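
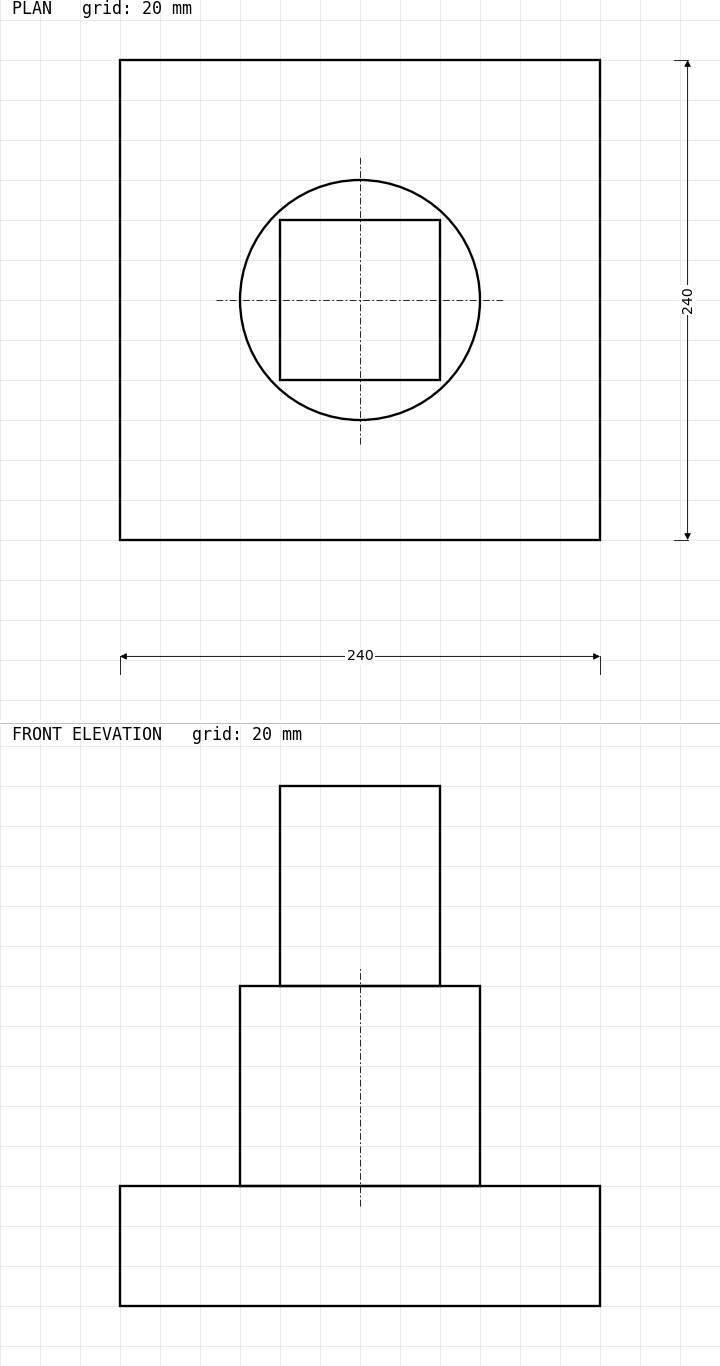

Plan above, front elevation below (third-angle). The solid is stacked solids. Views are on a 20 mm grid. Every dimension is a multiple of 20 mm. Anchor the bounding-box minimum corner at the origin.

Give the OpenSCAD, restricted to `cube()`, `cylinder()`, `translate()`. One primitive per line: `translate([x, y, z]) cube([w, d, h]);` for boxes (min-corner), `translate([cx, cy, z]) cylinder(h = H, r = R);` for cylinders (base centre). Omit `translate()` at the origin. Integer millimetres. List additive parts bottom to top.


cube([240, 240, 60]);
translate([120, 120, 60]) cylinder(h = 100, r = 60);
translate([80, 80, 160]) cube([80, 80, 100]);


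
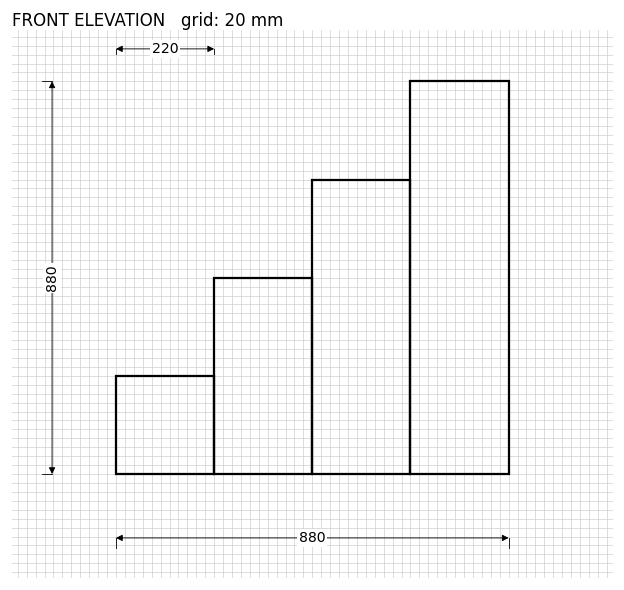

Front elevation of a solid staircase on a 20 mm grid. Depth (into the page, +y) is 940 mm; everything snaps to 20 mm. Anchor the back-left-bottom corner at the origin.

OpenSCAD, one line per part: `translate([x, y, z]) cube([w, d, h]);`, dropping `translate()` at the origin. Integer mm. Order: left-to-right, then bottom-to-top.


cube([220, 940, 220]);
translate([220, 0, 0]) cube([220, 940, 440]);
translate([440, 0, 0]) cube([220, 940, 660]);
translate([660, 0, 0]) cube([220, 940, 880]);


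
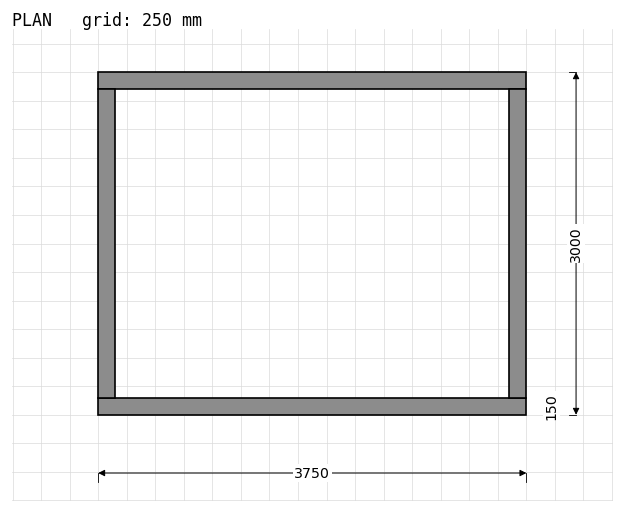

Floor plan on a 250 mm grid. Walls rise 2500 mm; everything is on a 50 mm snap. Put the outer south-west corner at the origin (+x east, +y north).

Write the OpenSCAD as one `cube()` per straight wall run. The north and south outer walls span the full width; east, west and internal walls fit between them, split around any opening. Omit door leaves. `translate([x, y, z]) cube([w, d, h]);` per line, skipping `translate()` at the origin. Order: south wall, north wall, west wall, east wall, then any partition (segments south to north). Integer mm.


cube([3750, 150, 2500]);
translate([0, 2850, 0]) cube([3750, 150, 2500]);
translate([0, 150, 0]) cube([150, 2700, 2500]);
translate([3600, 150, 0]) cube([150, 2700, 2500]);


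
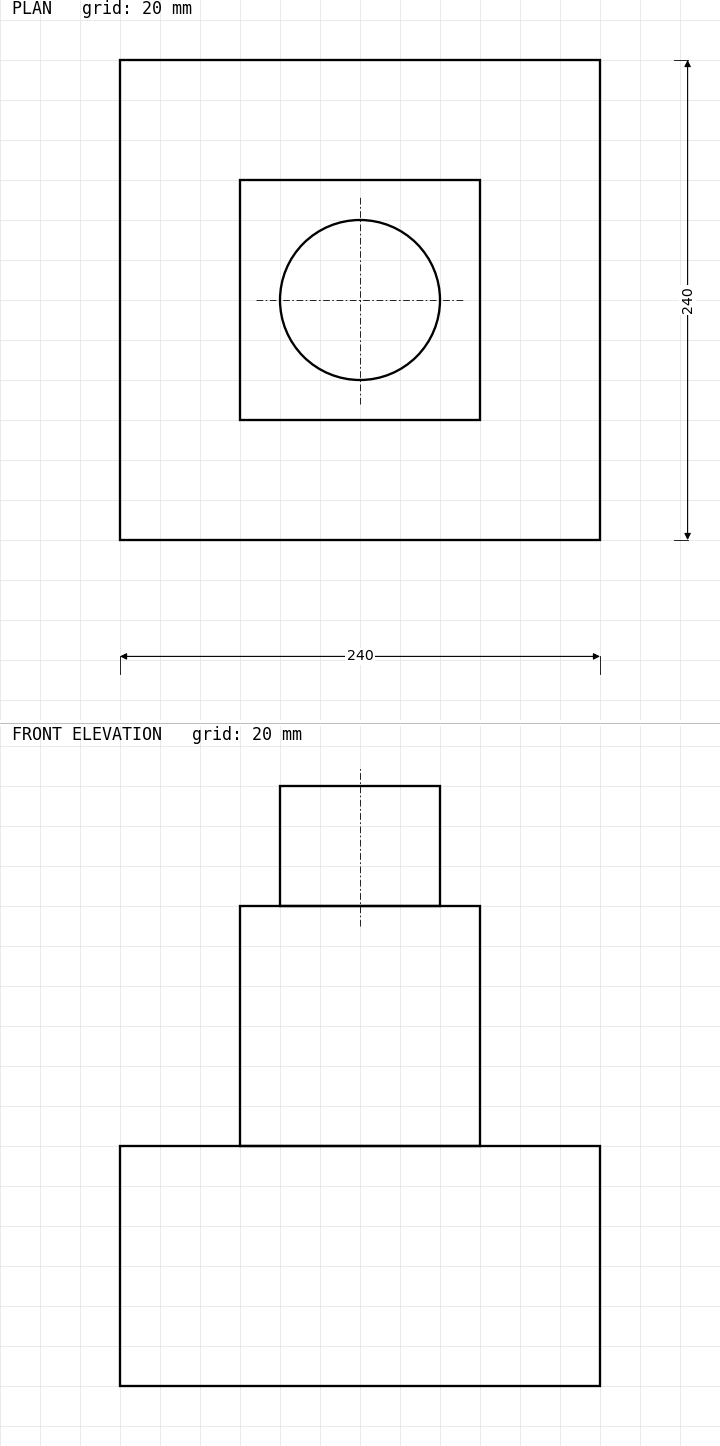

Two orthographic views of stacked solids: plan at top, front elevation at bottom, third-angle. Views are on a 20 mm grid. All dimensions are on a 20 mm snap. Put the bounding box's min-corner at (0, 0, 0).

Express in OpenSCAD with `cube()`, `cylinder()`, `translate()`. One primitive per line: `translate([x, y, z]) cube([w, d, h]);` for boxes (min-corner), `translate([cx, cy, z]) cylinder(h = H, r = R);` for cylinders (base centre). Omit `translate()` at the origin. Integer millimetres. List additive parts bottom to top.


cube([240, 240, 120]);
translate([60, 60, 120]) cube([120, 120, 120]);
translate([120, 120, 240]) cylinder(h = 60, r = 40);


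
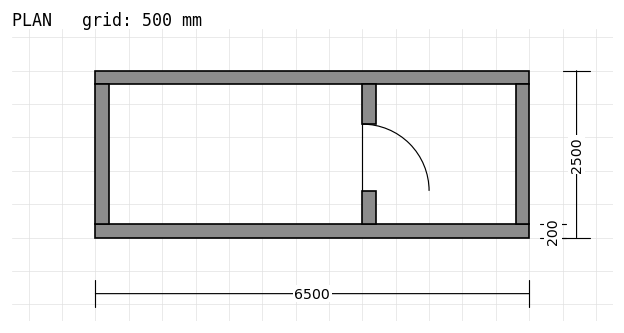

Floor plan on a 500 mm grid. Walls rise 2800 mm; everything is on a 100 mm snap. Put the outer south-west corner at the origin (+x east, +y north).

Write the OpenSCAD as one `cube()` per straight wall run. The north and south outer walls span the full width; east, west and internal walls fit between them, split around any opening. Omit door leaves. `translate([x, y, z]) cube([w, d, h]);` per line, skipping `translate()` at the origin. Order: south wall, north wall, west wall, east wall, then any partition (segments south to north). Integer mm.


cube([6500, 200, 2800]);
translate([0, 2300, 0]) cube([6500, 200, 2800]);
translate([0, 200, 0]) cube([200, 2100, 2800]);
translate([6300, 200, 0]) cube([200, 2100, 2800]);
translate([4000, 200, 0]) cube([200, 500, 2800]);
translate([4000, 1700, 0]) cube([200, 600, 2800]);


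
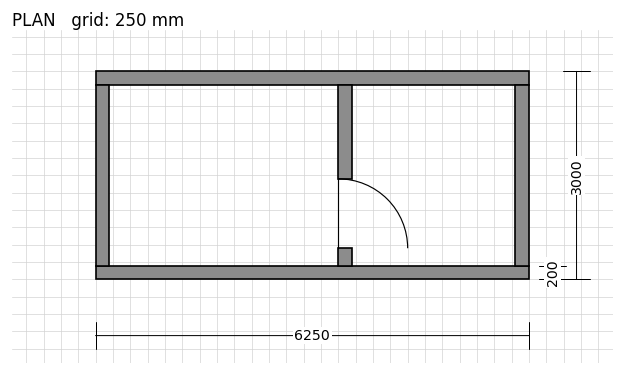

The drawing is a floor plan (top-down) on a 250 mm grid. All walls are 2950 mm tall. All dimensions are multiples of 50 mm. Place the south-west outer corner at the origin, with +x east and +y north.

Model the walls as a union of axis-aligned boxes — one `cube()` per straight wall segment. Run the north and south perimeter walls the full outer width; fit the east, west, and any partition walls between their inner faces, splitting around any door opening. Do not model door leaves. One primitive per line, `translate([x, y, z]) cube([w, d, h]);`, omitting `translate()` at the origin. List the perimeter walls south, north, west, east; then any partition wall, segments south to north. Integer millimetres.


cube([6250, 200, 2950]);
translate([0, 2800, 0]) cube([6250, 200, 2950]);
translate([0, 200, 0]) cube([200, 2600, 2950]);
translate([6050, 200, 0]) cube([200, 2600, 2950]);
translate([3500, 200, 0]) cube([200, 250, 2950]);
translate([3500, 1450, 0]) cube([200, 1350, 2950]);


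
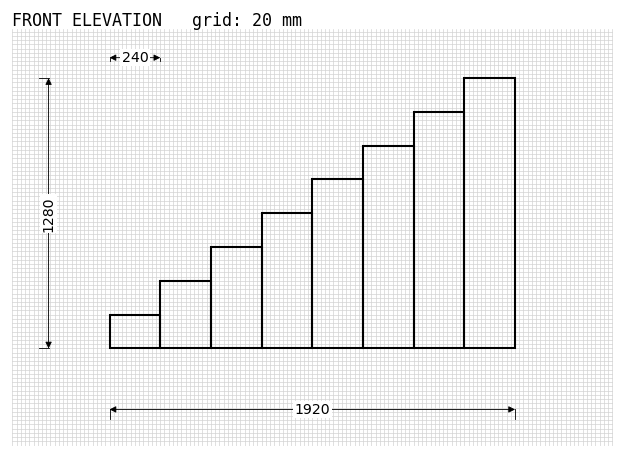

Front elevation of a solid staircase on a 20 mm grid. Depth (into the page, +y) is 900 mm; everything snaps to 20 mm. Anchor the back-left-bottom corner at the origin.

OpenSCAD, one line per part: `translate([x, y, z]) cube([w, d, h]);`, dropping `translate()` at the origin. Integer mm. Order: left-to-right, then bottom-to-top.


cube([240, 900, 160]);
translate([240, 0, 0]) cube([240, 900, 320]);
translate([480, 0, 0]) cube([240, 900, 480]);
translate([720, 0, 0]) cube([240, 900, 640]);
translate([960, 0, 0]) cube([240, 900, 800]);
translate([1200, 0, 0]) cube([240, 900, 960]);
translate([1440, 0, 0]) cube([240, 900, 1120]);
translate([1680, 0, 0]) cube([240, 900, 1280]);


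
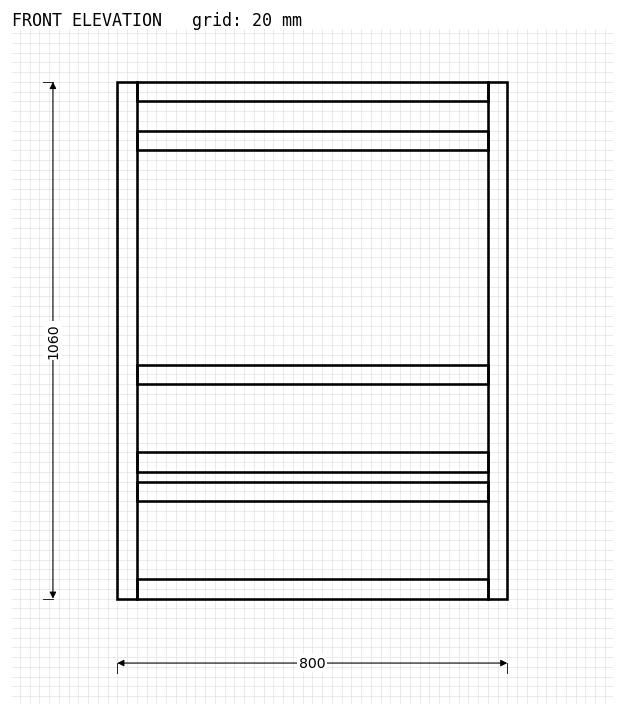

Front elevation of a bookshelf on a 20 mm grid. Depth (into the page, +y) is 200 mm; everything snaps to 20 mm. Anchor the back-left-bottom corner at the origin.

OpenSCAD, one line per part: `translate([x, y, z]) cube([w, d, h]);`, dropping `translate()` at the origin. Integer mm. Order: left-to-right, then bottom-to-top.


cube([40, 200, 1060]);
translate([40, 0, 0]) cube([720, 200, 40]);
translate([40, 0, 200]) cube([720, 200, 40]);
translate([40, 0, 260]) cube([720, 200, 40]);
translate([40, 0, 440]) cube([720, 200, 40]);
translate([40, 0, 920]) cube([720, 200, 40]);
translate([40, 0, 1020]) cube([720, 200, 40]);
translate([760, 0, 0]) cube([40, 200, 1060]);


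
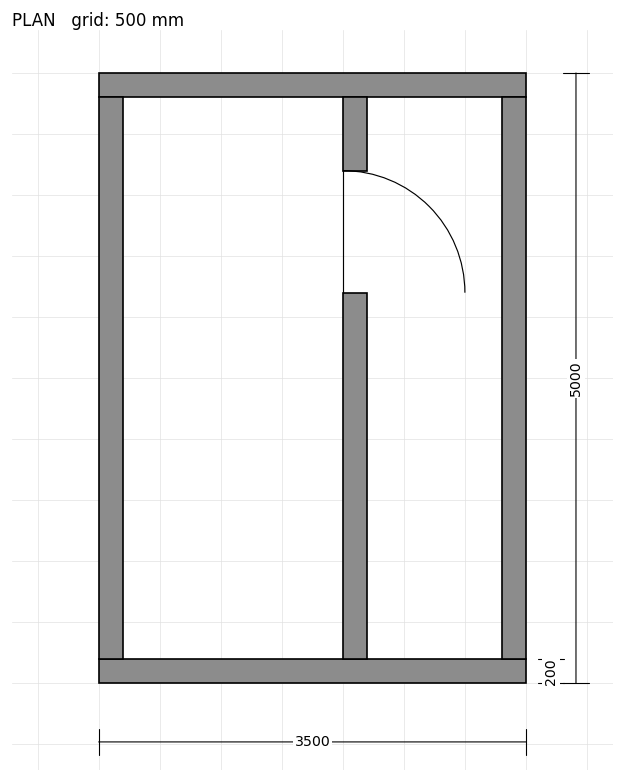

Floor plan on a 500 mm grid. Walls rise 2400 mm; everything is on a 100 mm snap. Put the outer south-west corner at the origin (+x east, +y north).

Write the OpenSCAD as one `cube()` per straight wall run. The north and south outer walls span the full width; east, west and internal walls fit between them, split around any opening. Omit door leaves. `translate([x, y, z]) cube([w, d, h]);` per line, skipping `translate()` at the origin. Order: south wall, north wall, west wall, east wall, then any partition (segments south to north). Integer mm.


cube([3500, 200, 2400]);
translate([0, 4800, 0]) cube([3500, 200, 2400]);
translate([0, 200, 0]) cube([200, 4600, 2400]);
translate([3300, 200, 0]) cube([200, 4600, 2400]);
translate([2000, 200, 0]) cube([200, 3000, 2400]);
translate([2000, 4200, 0]) cube([200, 600, 2400]);


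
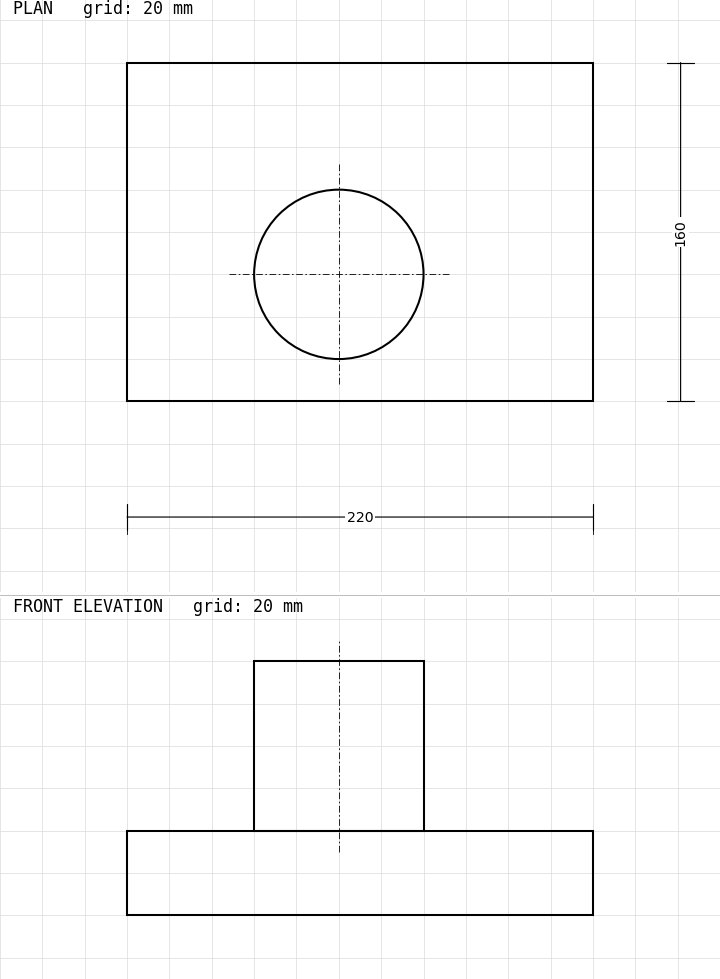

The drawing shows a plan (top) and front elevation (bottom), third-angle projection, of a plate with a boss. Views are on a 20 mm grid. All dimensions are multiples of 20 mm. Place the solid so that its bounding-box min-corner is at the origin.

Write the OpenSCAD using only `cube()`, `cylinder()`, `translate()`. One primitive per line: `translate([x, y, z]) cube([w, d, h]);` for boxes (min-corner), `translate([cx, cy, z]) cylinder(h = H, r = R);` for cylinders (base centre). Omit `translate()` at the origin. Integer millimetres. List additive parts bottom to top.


cube([220, 160, 40]);
translate([100, 60, 40]) cylinder(h = 80, r = 40);


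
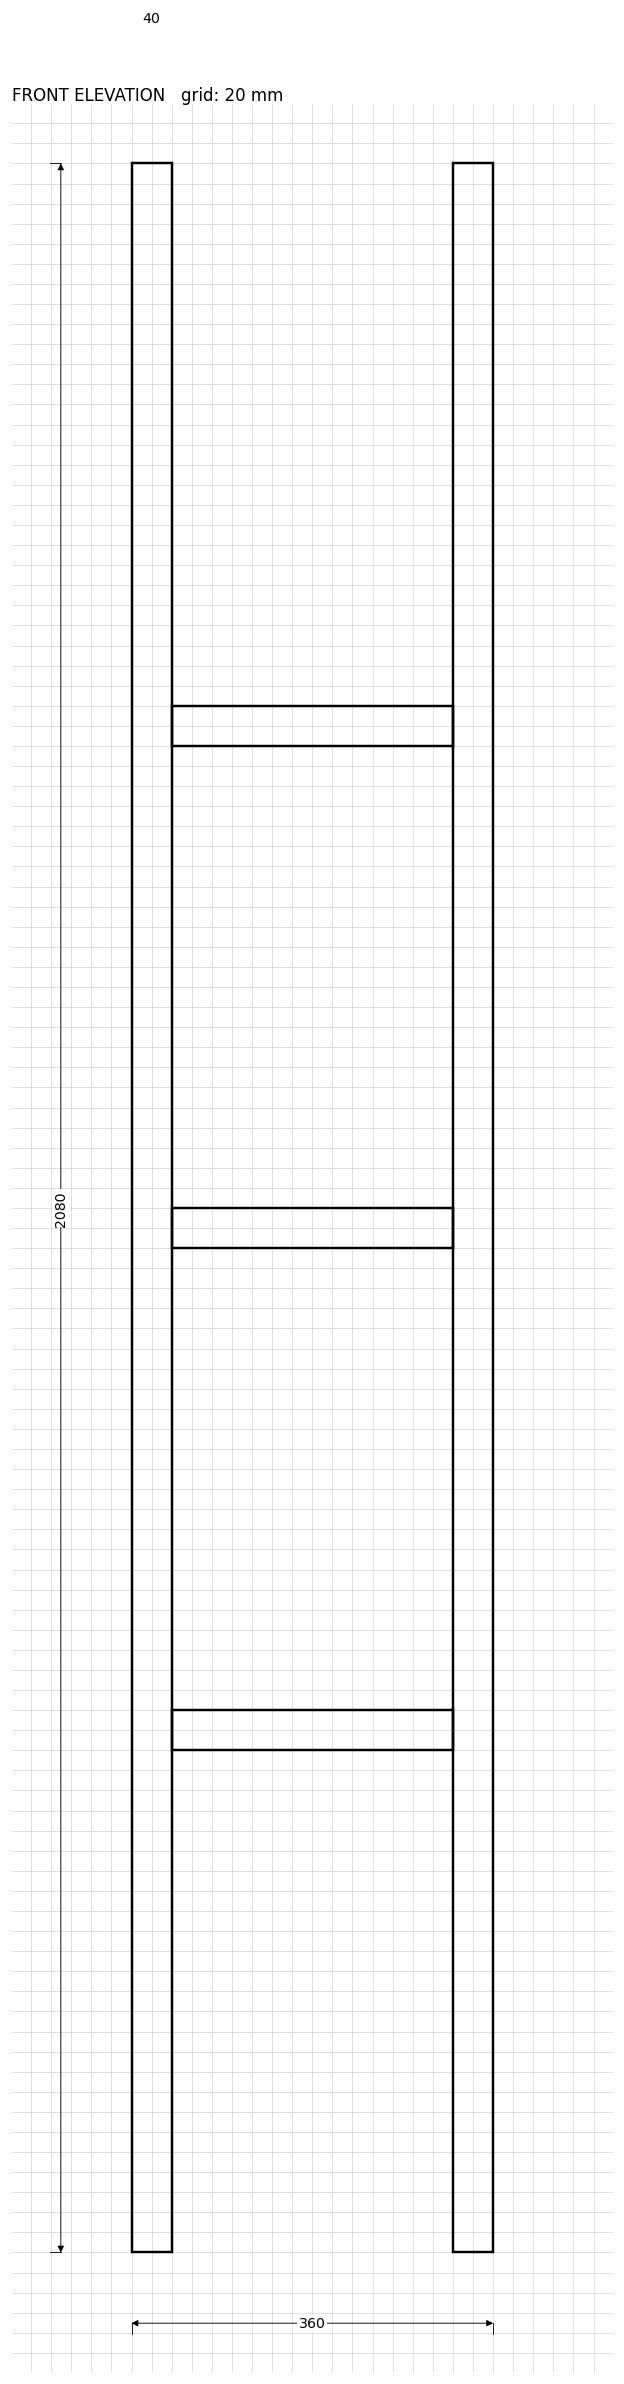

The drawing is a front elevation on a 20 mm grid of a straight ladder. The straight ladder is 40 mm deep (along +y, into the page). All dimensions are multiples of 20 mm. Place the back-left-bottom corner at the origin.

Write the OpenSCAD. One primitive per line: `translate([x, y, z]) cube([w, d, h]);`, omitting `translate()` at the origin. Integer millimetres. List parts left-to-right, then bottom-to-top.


cube([40, 40, 2080]);
translate([40, 0, 500]) cube([280, 40, 40]);
translate([40, 0, 1000]) cube([280, 40, 40]);
translate([40, 0, 1500]) cube([280, 40, 40]);
translate([320, 0, 0]) cube([40, 40, 2080]);


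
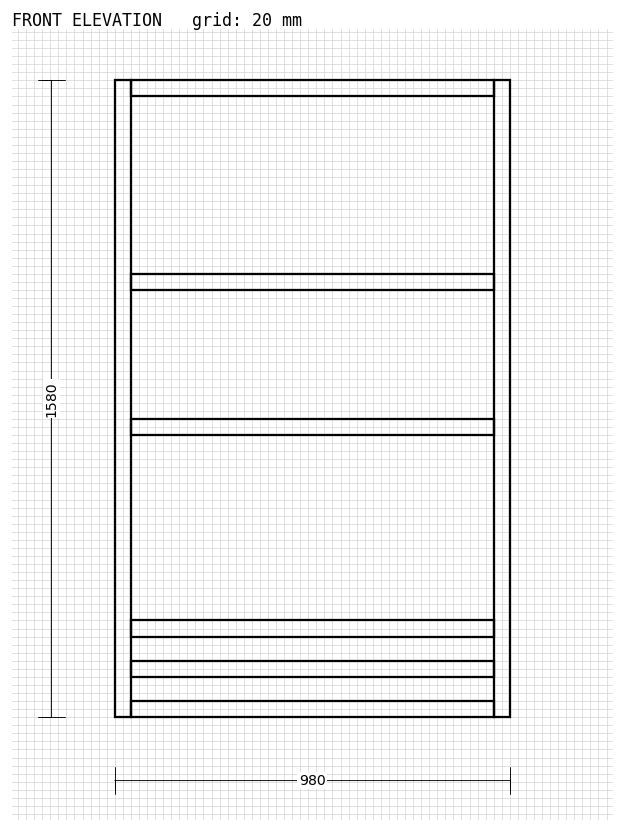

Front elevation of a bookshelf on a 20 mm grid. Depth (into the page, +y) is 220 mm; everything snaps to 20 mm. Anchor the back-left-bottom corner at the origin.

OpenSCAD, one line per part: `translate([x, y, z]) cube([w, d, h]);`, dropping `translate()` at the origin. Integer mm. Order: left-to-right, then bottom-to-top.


cube([40, 220, 1580]);
translate([40, 0, 0]) cube([900, 220, 40]);
translate([40, 0, 100]) cube([900, 220, 40]);
translate([40, 0, 200]) cube([900, 220, 40]);
translate([40, 0, 700]) cube([900, 220, 40]);
translate([40, 0, 1060]) cube([900, 220, 40]);
translate([40, 0, 1540]) cube([900, 220, 40]);
translate([940, 0, 0]) cube([40, 220, 1580]);


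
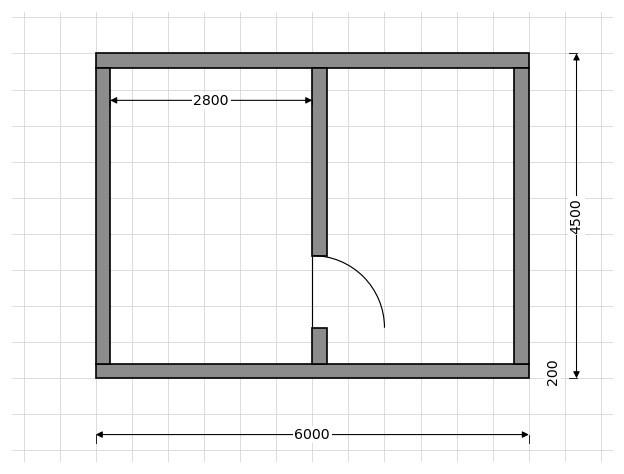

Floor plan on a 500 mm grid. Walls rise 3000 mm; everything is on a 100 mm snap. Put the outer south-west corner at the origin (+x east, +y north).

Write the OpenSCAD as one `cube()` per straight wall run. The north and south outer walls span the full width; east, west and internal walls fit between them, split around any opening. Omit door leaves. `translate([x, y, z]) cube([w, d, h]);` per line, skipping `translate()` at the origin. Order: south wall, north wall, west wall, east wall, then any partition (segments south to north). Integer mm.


cube([6000, 200, 3000]);
translate([0, 4300, 0]) cube([6000, 200, 3000]);
translate([0, 200, 0]) cube([200, 4100, 3000]);
translate([5800, 200, 0]) cube([200, 4100, 3000]);
translate([3000, 200, 0]) cube([200, 500, 3000]);
translate([3000, 1700, 0]) cube([200, 2600, 3000]);


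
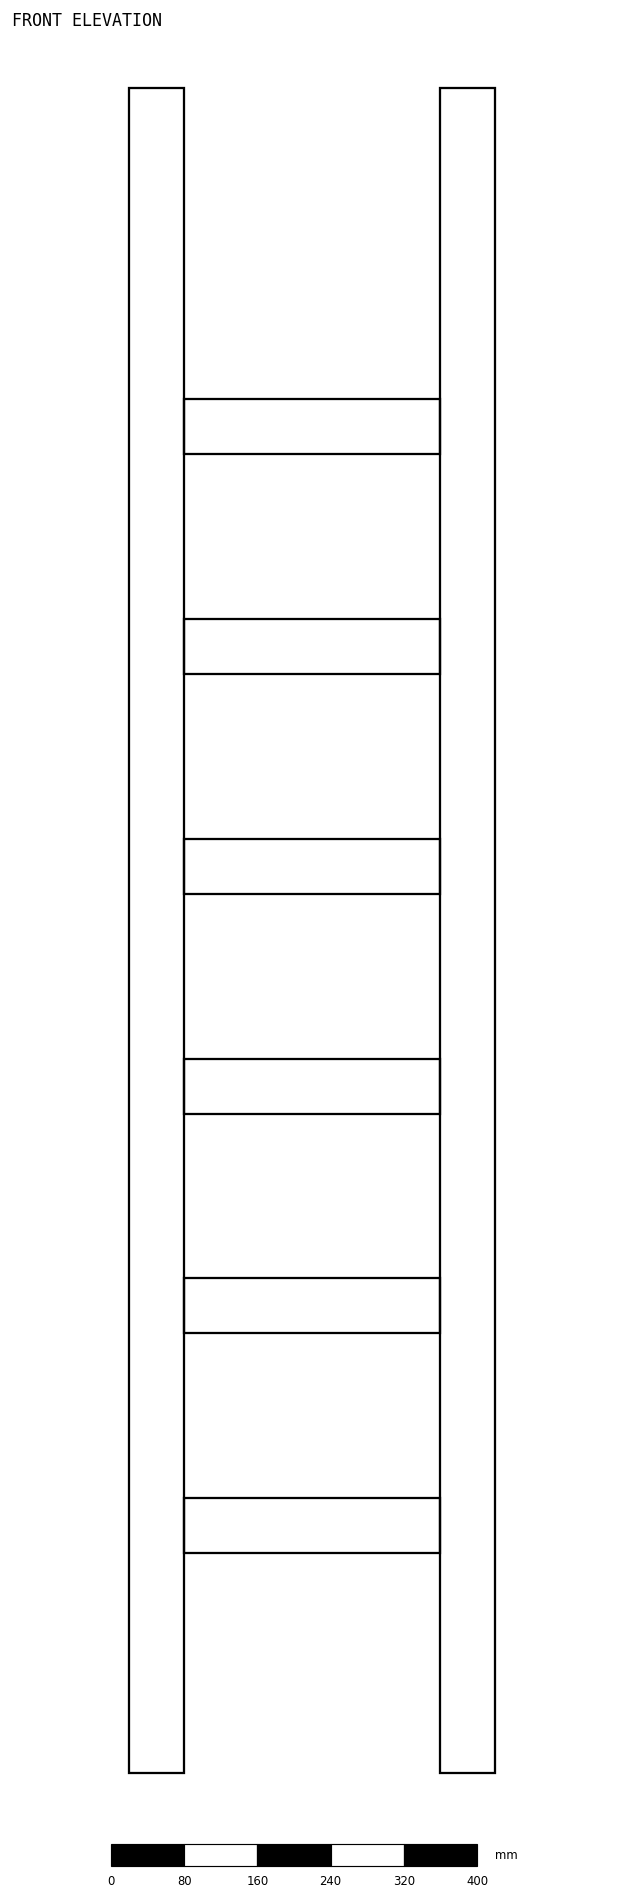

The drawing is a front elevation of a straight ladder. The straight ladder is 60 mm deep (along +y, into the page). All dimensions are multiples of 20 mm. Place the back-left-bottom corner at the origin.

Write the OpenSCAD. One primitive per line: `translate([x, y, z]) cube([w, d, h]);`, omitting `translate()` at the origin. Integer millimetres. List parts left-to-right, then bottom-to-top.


cube([60, 60, 1840]);
translate([60, 0, 240]) cube([280, 60, 60]);
translate([60, 0, 480]) cube([280, 60, 60]);
translate([60, 0, 720]) cube([280, 60, 60]);
translate([60, 0, 960]) cube([280, 60, 60]);
translate([60, 0, 1200]) cube([280, 60, 60]);
translate([60, 0, 1440]) cube([280, 60, 60]);
translate([340, 0, 0]) cube([60, 60, 1840]);


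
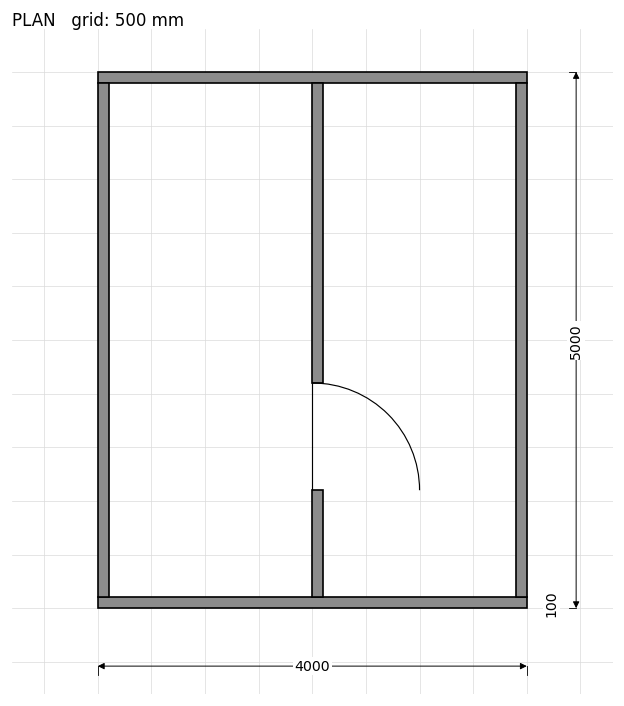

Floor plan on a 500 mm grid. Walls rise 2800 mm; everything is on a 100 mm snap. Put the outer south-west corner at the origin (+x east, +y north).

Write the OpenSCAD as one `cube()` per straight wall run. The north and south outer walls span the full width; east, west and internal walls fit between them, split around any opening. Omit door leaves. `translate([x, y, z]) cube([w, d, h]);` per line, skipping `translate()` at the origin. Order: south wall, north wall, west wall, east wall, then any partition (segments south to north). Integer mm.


cube([4000, 100, 2800]);
translate([0, 4900, 0]) cube([4000, 100, 2800]);
translate([0, 100, 0]) cube([100, 4800, 2800]);
translate([3900, 100, 0]) cube([100, 4800, 2800]);
translate([2000, 100, 0]) cube([100, 1000, 2800]);
translate([2000, 2100, 0]) cube([100, 2800, 2800]);


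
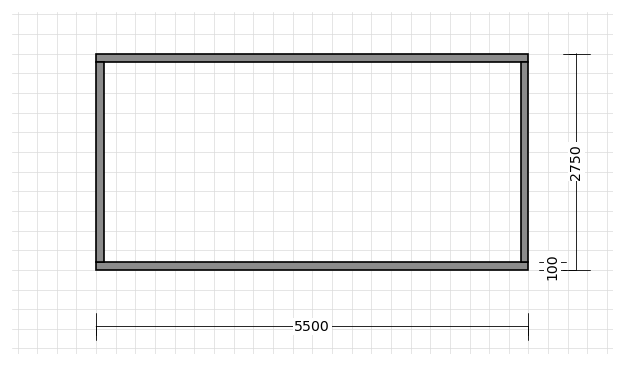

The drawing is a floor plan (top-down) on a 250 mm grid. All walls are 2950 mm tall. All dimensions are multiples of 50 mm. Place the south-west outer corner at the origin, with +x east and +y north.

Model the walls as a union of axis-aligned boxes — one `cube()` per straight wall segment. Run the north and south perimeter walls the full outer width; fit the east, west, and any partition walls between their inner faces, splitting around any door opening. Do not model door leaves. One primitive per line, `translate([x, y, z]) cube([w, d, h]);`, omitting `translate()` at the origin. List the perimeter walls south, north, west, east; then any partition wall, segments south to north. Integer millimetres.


cube([5500, 100, 2950]);
translate([0, 2650, 0]) cube([5500, 100, 2950]);
translate([0, 100, 0]) cube([100, 2550, 2950]);
translate([5400, 100, 0]) cube([100, 2550, 2950]);


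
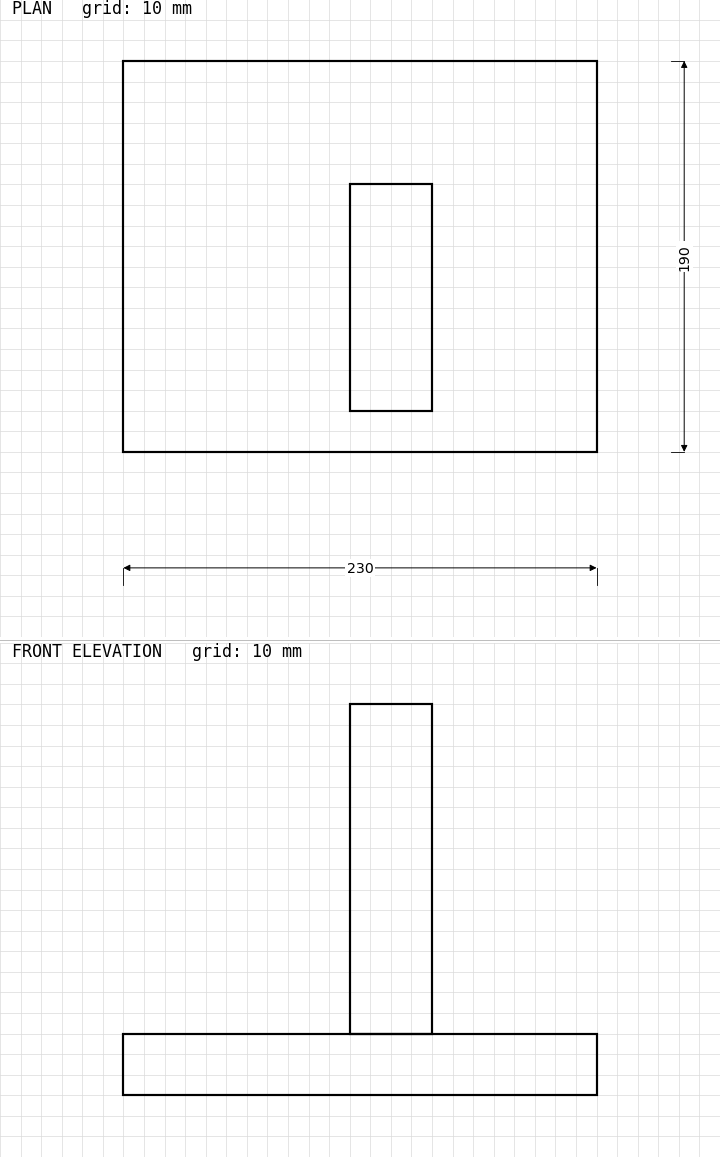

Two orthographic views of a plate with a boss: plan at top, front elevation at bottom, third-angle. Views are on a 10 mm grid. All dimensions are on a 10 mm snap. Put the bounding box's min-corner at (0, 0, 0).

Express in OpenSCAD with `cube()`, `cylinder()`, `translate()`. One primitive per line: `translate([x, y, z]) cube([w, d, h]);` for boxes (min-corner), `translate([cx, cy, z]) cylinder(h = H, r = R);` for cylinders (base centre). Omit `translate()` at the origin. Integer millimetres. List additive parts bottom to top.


cube([230, 190, 30]);
translate([110, 20, 30]) cube([40, 110, 160]);


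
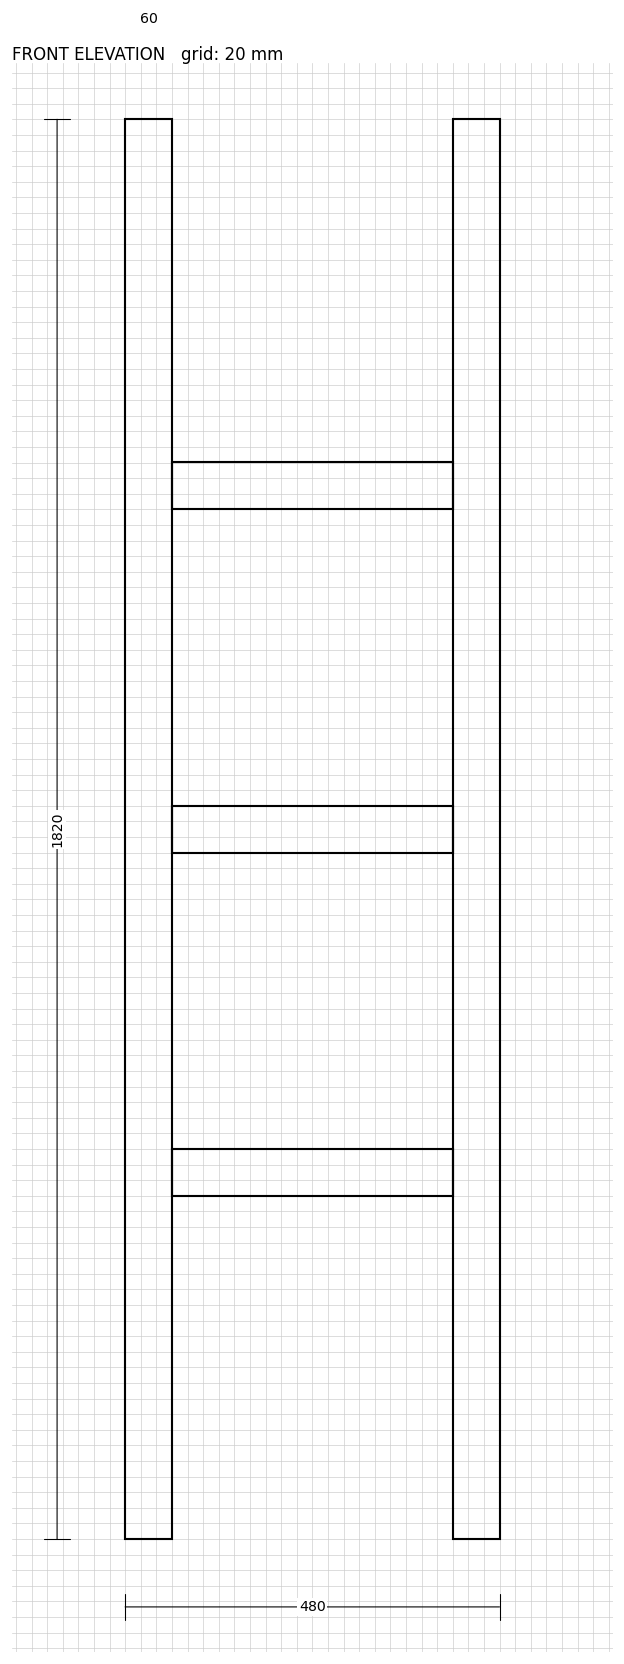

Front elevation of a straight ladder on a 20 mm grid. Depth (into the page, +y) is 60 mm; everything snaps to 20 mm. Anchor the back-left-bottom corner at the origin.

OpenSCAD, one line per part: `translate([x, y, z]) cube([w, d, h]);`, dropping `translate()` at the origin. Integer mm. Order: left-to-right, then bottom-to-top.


cube([60, 60, 1820]);
translate([60, 0, 440]) cube([360, 60, 60]);
translate([60, 0, 880]) cube([360, 60, 60]);
translate([60, 0, 1320]) cube([360, 60, 60]);
translate([420, 0, 0]) cube([60, 60, 1820]);


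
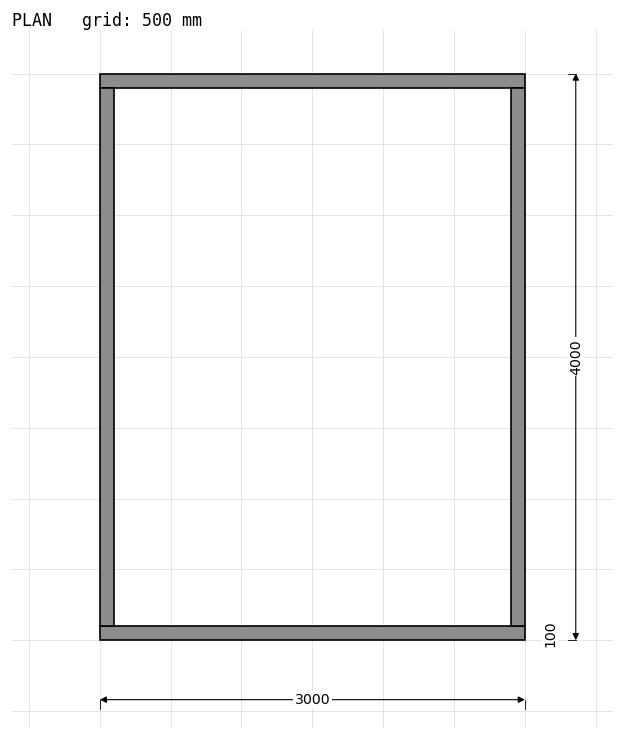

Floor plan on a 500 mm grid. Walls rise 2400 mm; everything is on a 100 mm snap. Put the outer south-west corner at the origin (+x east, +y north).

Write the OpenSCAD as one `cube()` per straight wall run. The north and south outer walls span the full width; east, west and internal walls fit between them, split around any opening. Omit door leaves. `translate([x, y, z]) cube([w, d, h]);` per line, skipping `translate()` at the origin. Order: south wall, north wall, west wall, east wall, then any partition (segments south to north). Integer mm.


cube([3000, 100, 2400]);
translate([0, 3900, 0]) cube([3000, 100, 2400]);
translate([0, 100, 0]) cube([100, 3800, 2400]);
translate([2900, 100, 0]) cube([100, 3800, 2400]);


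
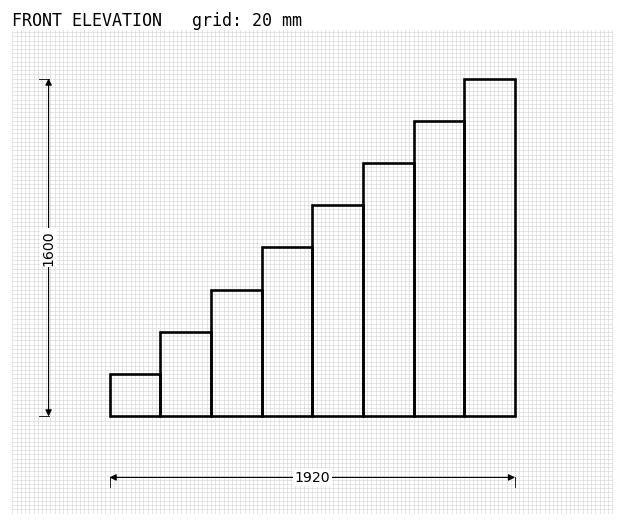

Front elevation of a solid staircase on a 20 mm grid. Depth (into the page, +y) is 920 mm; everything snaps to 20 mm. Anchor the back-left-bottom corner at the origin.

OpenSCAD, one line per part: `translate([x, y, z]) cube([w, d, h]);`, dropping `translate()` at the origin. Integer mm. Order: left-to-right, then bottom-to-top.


cube([240, 920, 200]);
translate([240, 0, 0]) cube([240, 920, 400]);
translate([480, 0, 0]) cube([240, 920, 600]);
translate([720, 0, 0]) cube([240, 920, 800]);
translate([960, 0, 0]) cube([240, 920, 1000]);
translate([1200, 0, 0]) cube([240, 920, 1200]);
translate([1440, 0, 0]) cube([240, 920, 1400]);
translate([1680, 0, 0]) cube([240, 920, 1600]);


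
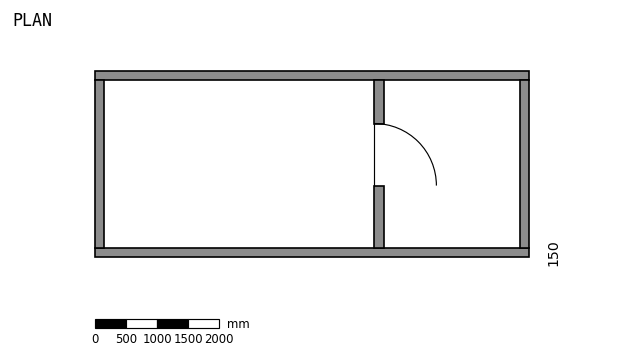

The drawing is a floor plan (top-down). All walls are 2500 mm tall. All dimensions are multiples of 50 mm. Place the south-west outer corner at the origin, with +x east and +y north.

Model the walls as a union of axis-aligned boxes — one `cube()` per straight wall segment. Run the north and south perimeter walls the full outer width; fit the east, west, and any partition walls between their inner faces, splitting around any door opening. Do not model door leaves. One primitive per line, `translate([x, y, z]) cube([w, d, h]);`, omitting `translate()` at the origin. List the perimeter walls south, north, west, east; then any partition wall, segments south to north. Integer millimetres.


cube([7000, 150, 2500]);
translate([0, 2850, 0]) cube([7000, 150, 2500]);
translate([0, 150, 0]) cube([150, 2700, 2500]);
translate([6850, 150, 0]) cube([150, 2700, 2500]);
translate([4500, 150, 0]) cube([150, 1000, 2500]);
translate([4500, 2150, 0]) cube([150, 700, 2500]);


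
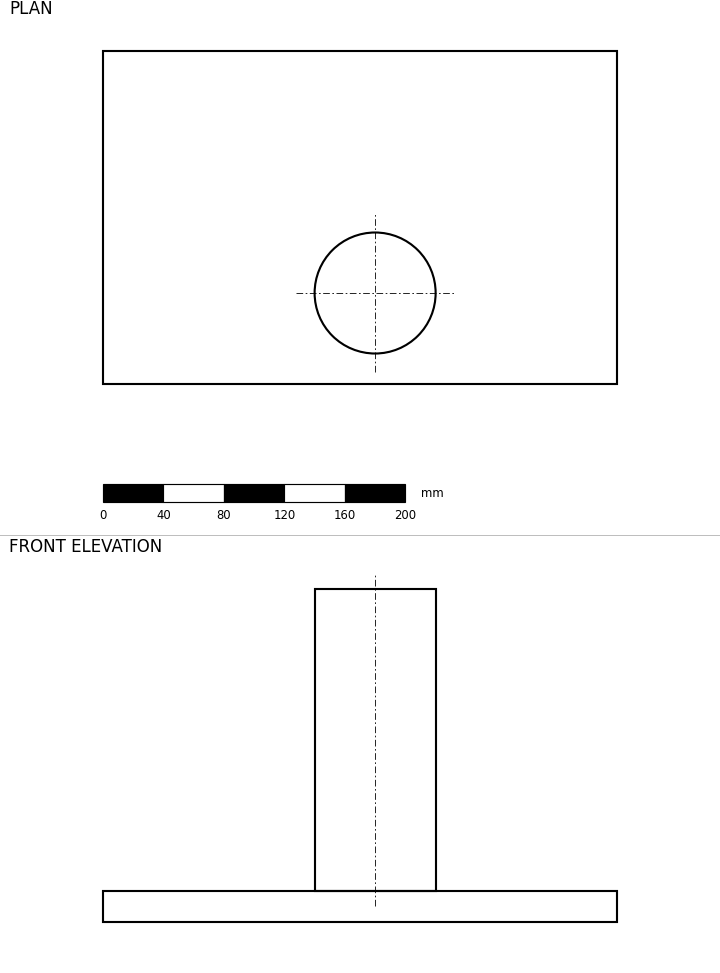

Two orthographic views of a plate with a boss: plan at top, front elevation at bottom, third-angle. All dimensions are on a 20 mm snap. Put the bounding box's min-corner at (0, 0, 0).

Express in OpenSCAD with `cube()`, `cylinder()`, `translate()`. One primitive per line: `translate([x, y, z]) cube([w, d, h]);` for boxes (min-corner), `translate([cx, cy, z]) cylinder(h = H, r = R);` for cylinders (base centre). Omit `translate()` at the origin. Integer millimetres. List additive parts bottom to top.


cube([340, 220, 20]);
translate([180, 60, 20]) cylinder(h = 200, r = 40);


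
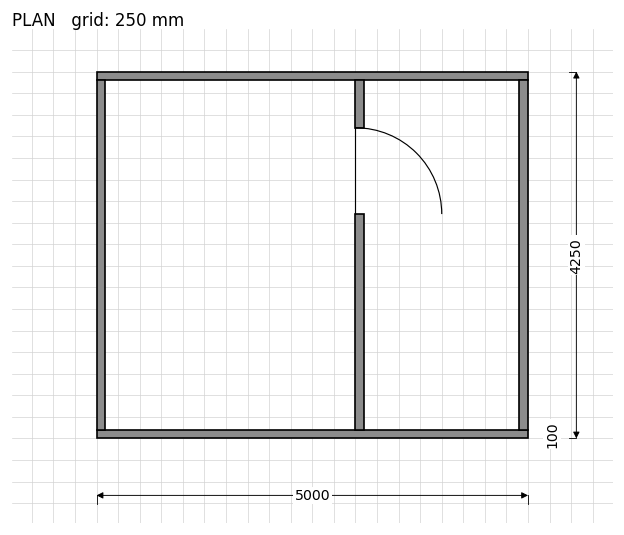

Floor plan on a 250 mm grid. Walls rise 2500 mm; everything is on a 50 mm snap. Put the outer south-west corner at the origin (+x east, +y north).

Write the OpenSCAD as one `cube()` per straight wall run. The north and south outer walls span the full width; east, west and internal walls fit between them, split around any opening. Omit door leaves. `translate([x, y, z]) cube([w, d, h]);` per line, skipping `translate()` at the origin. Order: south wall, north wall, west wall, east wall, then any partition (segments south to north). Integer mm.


cube([5000, 100, 2500]);
translate([0, 4150, 0]) cube([5000, 100, 2500]);
translate([0, 100, 0]) cube([100, 4050, 2500]);
translate([4900, 100, 0]) cube([100, 4050, 2500]);
translate([3000, 100, 0]) cube([100, 2500, 2500]);
translate([3000, 3600, 0]) cube([100, 550, 2500]);


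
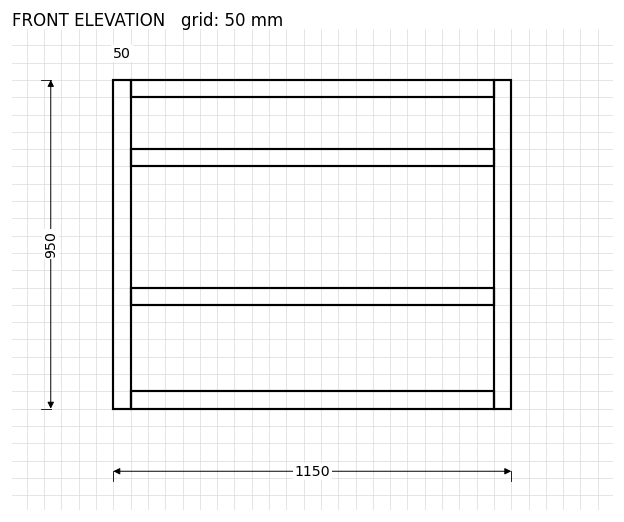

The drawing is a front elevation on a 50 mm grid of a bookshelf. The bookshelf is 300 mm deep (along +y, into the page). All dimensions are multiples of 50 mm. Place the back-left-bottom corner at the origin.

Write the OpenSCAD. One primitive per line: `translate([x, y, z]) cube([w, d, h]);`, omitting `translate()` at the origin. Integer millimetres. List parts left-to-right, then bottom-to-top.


cube([50, 300, 950]);
translate([50, 0, 0]) cube([1050, 300, 50]);
translate([50, 0, 300]) cube([1050, 300, 50]);
translate([50, 0, 700]) cube([1050, 300, 50]);
translate([50, 0, 900]) cube([1050, 300, 50]);
translate([1100, 0, 0]) cube([50, 300, 950]);


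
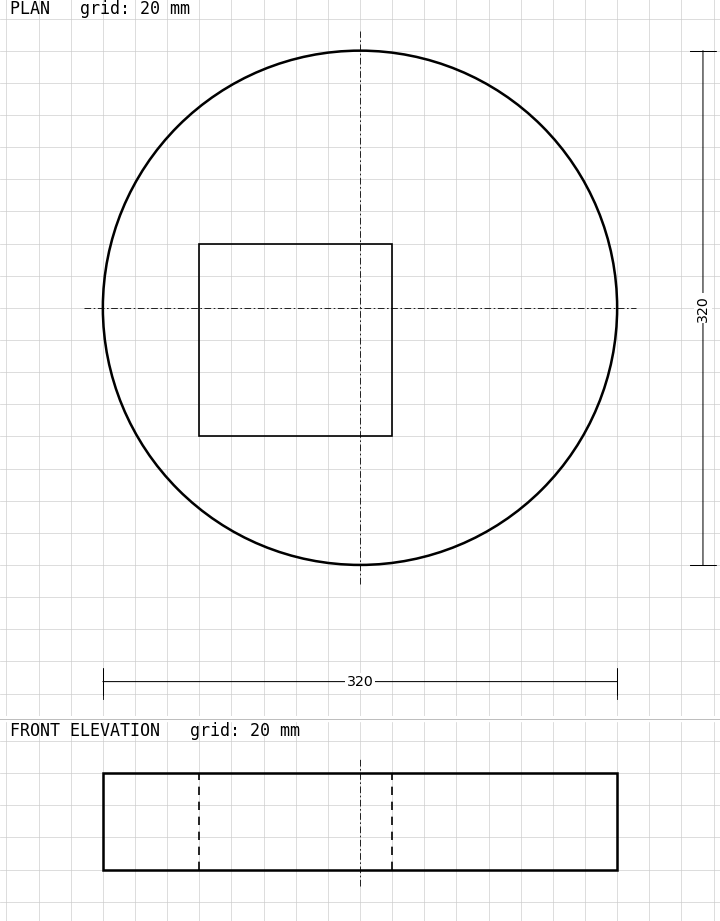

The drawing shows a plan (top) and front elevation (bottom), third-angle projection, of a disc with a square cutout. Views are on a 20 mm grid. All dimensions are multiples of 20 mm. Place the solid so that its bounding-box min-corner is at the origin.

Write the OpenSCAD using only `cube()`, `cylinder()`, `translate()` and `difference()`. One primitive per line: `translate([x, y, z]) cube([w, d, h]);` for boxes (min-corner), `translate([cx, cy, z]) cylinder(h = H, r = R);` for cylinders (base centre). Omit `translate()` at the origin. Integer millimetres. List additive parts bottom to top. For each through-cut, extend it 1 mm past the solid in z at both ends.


difference() {
  translate([160, 160, 0]) cylinder(h = 60, r = 160);
  translate([60, 80, -1]) cube([120, 120, 62]);
}


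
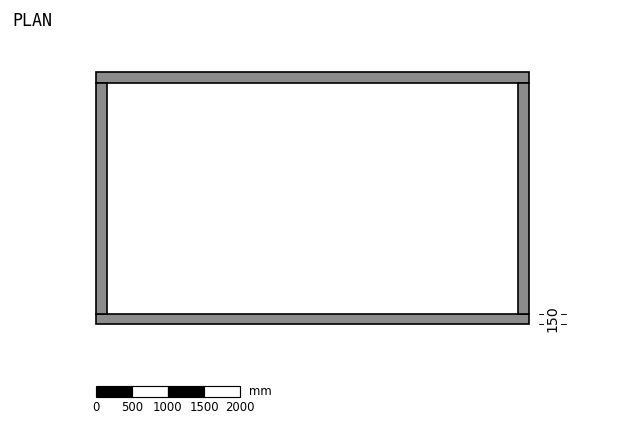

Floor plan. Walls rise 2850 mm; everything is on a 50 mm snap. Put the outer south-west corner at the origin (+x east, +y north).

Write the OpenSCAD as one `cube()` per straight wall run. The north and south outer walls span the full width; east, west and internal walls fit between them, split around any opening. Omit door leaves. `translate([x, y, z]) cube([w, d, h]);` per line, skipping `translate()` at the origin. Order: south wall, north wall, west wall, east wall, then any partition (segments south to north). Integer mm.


cube([6000, 150, 2850]);
translate([0, 3350, 0]) cube([6000, 150, 2850]);
translate([0, 150, 0]) cube([150, 3200, 2850]);
translate([5850, 150, 0]) cube([150, 3200, 2850]);


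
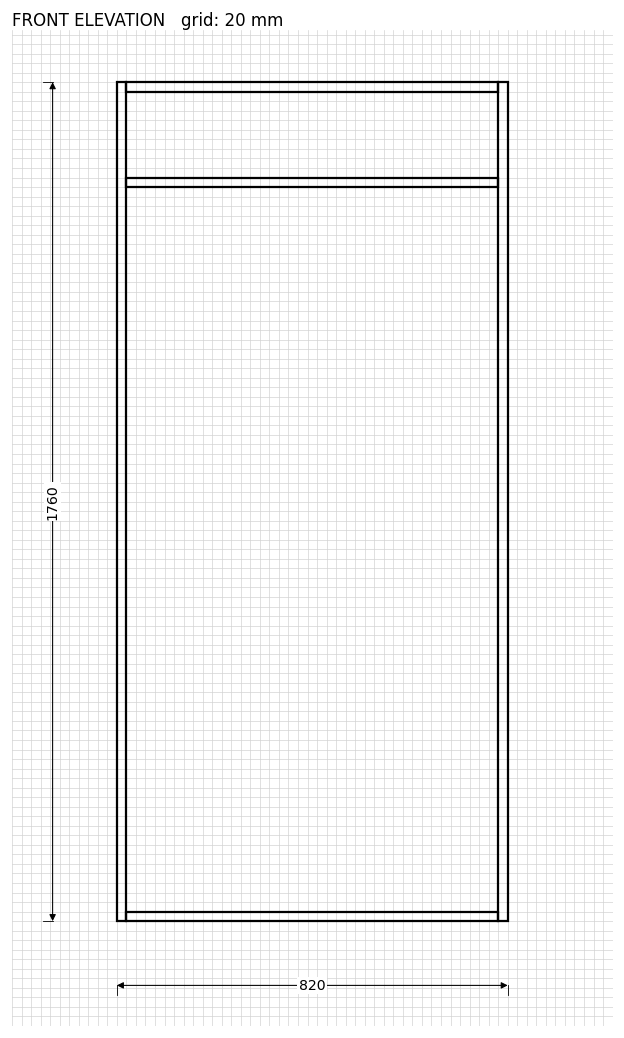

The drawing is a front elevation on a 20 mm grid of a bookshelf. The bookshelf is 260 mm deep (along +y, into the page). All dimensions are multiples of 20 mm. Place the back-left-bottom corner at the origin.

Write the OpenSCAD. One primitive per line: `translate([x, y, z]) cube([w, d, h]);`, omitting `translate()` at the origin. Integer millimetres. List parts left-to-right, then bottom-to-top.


cube([20, 260, 1760]);
translate([20, 0, 0]) cube([780, 260, 20]);
translate([20, 0, 1540]) cube([780, 260, 20]);
translate([20, 0, 1740]) cube([780, 260, 20]);
translate([800, 0, 0]) cube([20, 260, 1760]);


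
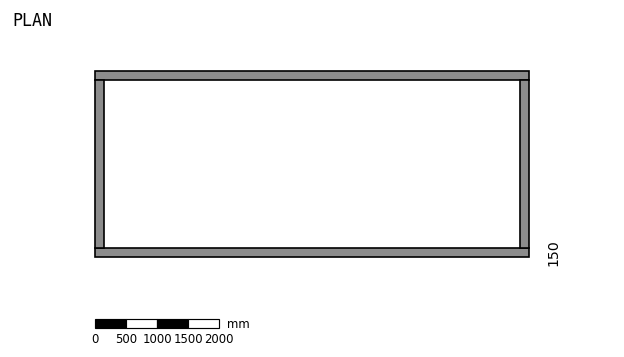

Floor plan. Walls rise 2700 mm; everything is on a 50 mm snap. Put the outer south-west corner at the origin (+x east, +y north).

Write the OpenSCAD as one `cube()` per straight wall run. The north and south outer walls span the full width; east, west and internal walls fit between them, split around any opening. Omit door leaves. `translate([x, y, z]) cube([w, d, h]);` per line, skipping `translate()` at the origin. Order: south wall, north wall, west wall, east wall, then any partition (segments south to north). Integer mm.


cube([7000, 150, 2700]);
translate([0, 2850, 0]) cube([7000, 150, 2700]);
translate([0, 150, 0]) cube([150, 2700, 2700]);
translate([6850, 150, 0]) cube([150, 2700, 2700]);


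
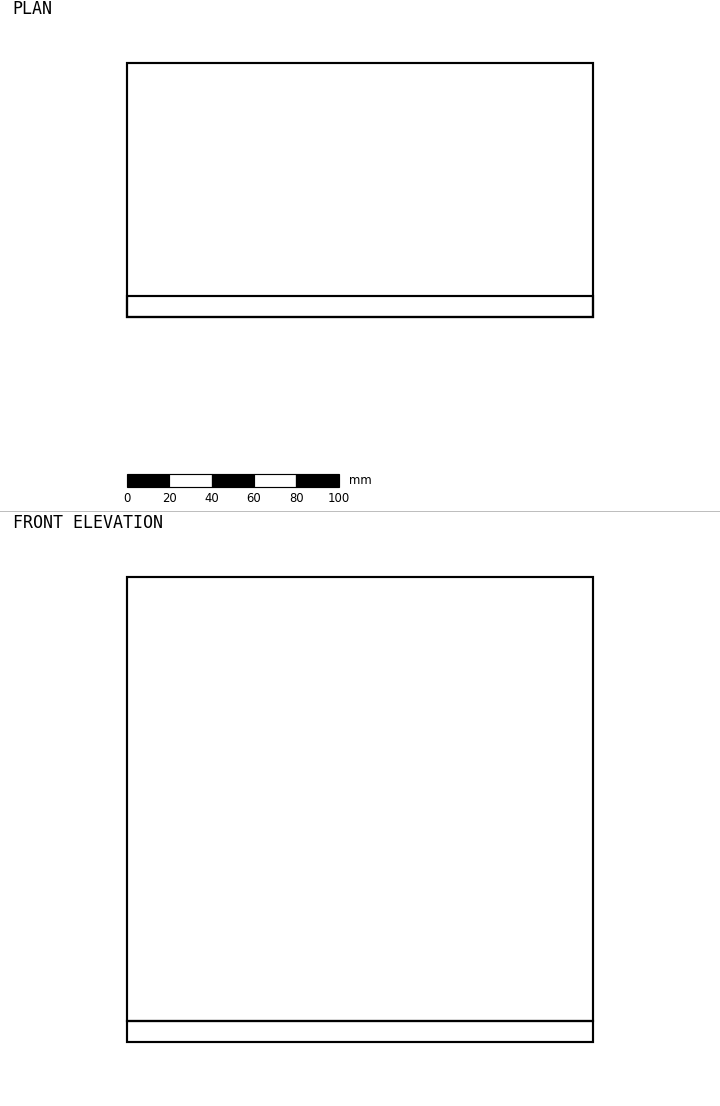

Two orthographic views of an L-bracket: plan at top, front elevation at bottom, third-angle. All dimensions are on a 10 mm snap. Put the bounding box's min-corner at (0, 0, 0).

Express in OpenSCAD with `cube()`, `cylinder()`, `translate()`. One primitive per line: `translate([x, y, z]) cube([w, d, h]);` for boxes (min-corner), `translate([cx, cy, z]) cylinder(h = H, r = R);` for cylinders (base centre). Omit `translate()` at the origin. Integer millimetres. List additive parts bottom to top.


cube([220, 120, 10]);
translate([0, 0, 10]) cube([220, 10, 210]);


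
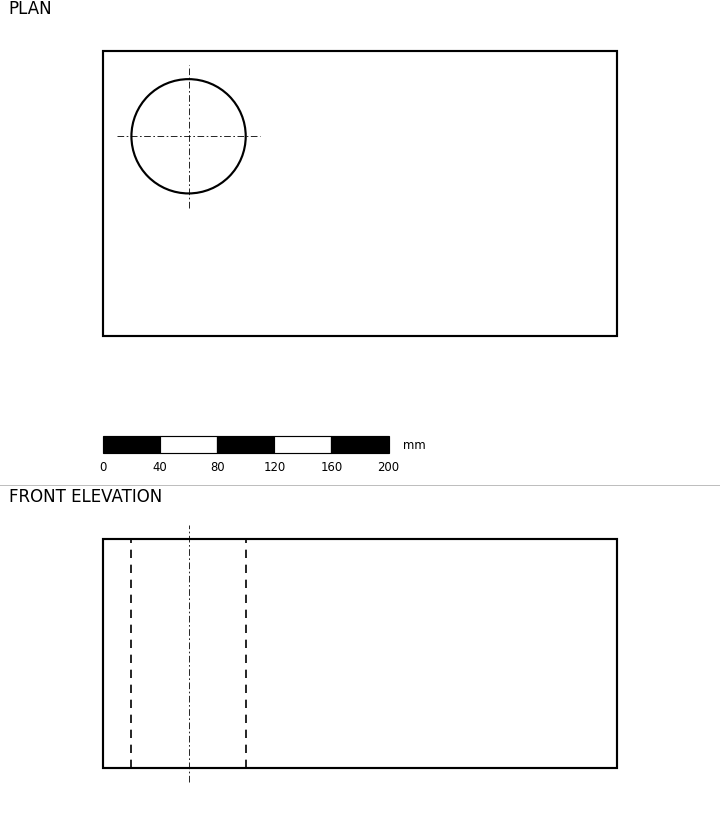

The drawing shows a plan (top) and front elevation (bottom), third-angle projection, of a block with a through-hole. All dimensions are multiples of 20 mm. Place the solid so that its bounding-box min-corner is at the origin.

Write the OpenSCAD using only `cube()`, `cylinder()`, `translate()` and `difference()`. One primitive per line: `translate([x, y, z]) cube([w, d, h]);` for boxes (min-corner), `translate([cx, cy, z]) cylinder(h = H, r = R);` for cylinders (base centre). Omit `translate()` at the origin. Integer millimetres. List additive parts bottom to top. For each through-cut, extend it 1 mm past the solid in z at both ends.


difference() {
  cube([360, 200, 160]);
  translate([60, 140, -1]) cylinder(h = 162, r = 40);
}


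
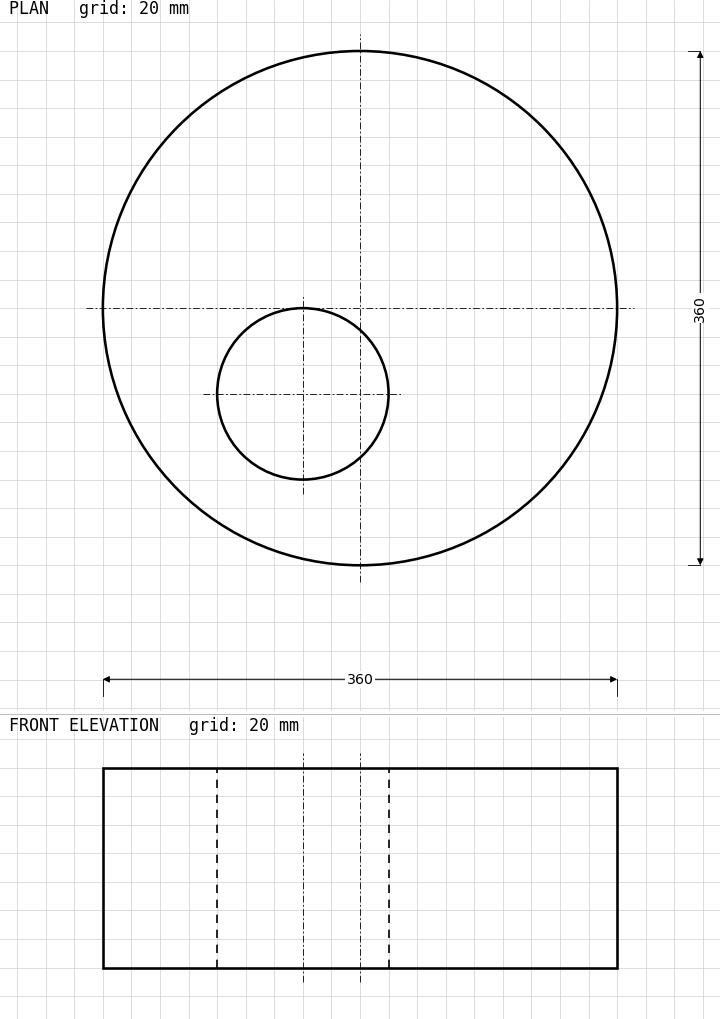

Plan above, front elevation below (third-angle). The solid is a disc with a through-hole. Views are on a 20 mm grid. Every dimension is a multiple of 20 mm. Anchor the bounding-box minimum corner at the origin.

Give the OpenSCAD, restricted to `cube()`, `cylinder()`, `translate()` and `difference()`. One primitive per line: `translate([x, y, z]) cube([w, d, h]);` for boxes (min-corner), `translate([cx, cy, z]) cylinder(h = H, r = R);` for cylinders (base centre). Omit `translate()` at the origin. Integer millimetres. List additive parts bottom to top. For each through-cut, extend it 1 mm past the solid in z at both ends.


difference() {
  translate([180, 180, 0]) cylinder(h = 140, r = 180);
  translate([140, 120, -1]) cylinder(h = 142, r = 60);
}


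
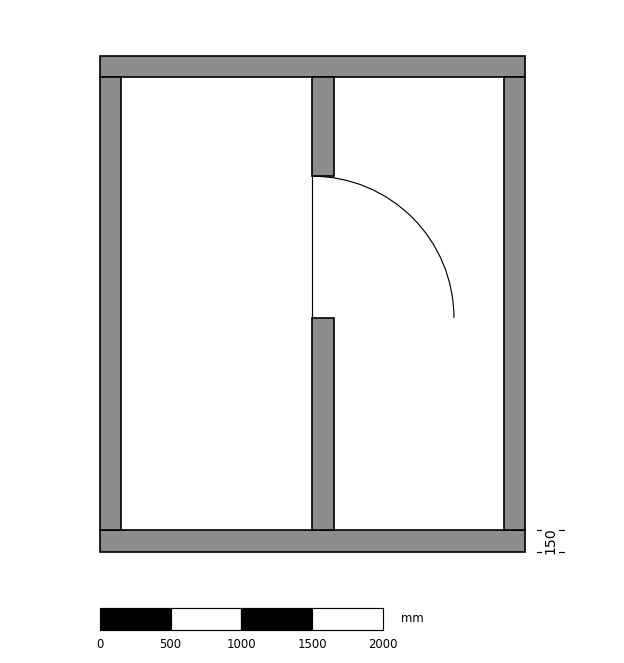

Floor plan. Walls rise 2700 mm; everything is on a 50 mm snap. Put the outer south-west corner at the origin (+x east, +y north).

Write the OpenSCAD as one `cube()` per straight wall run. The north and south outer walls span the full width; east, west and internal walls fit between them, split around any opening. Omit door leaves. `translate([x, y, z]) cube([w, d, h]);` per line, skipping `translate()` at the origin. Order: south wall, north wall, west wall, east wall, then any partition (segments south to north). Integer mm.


cube([3000, 150, 2700]);
translate([0, 3350, 0]) cube([3000, 150, 2700]);
translate([0, 150, 0]) cube([150, 3200, 2700]);
translate([2850, 150, 0]) cube([150, 3200, 2700]);
translate([1500, 150, 0]) cube([150, 1500, 2700]);
translate([1500, 2650, 0]) cube([150, 700, 2700]);


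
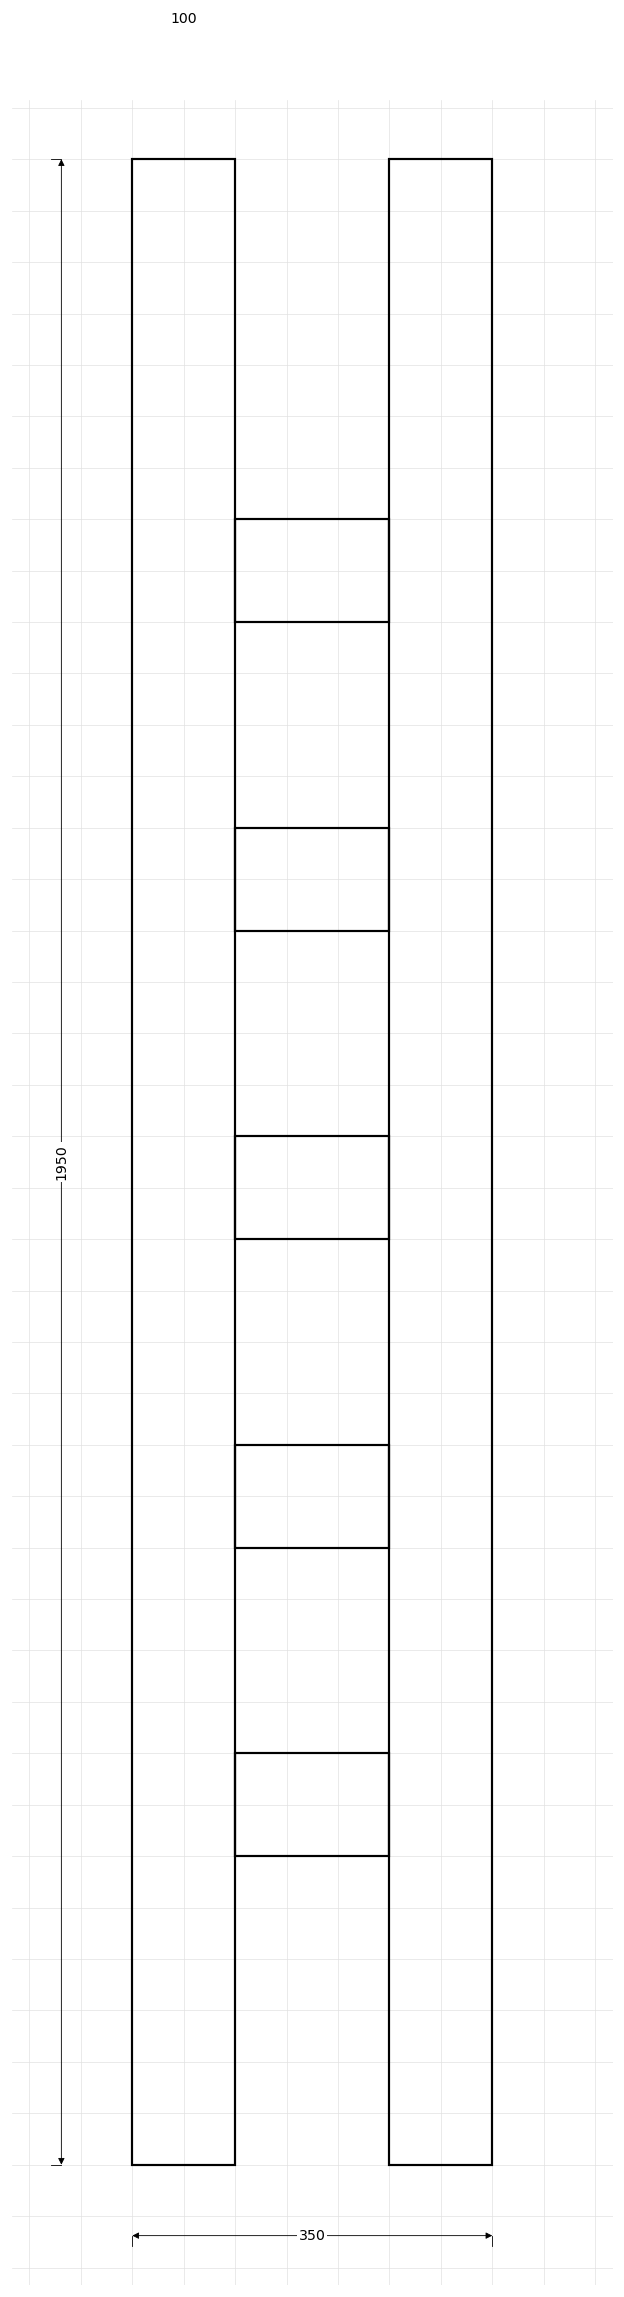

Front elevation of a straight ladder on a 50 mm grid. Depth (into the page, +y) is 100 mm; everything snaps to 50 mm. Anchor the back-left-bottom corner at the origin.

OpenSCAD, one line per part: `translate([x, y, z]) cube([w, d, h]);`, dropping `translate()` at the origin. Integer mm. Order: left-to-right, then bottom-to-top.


cube([100, 100, 1950]);
translate([100, 0, 300]) cube([150, 100, 100]);
translate([100, 0, 600]) cube([150, 100, 100]);
translate([100, 0, 900]) cube([150, 100, 100]);
translate([100, 0, 1200]) cube([150, 100, 100]);
translate([100, 0, 1500]) cube([150, 100, 100]);
translate([250, 0, 0]) cube([100, 100, 1950]);


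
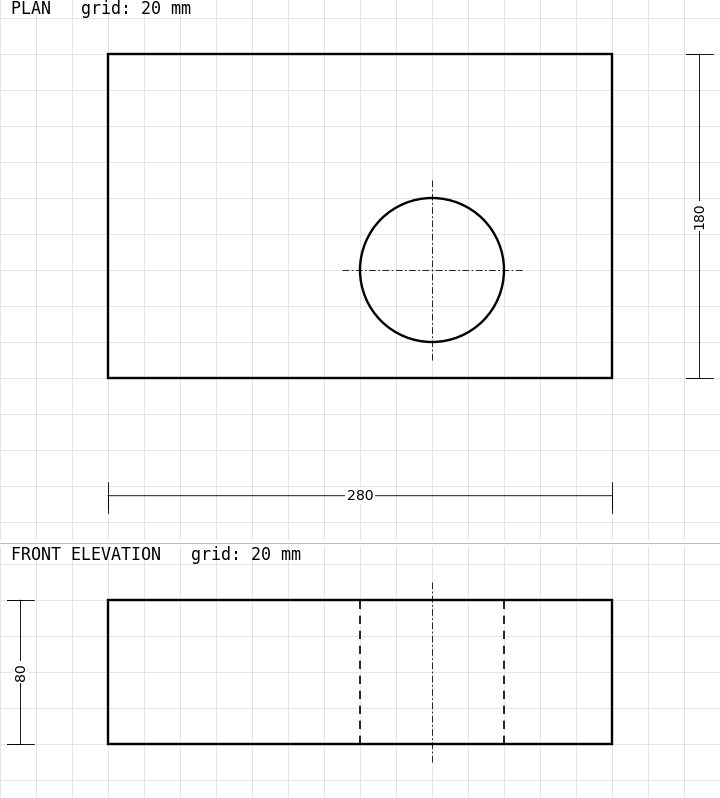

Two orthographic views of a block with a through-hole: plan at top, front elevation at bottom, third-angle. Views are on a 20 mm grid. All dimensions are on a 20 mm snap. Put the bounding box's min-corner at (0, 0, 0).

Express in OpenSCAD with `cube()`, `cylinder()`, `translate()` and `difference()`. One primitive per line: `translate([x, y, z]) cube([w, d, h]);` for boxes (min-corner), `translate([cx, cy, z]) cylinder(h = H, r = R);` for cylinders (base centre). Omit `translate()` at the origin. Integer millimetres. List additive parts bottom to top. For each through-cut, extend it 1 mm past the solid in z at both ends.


difference() {
  cube([280, 180, 80]);
  translate([180, 60, -1]) cylinder(h = 82, r = 40);
}


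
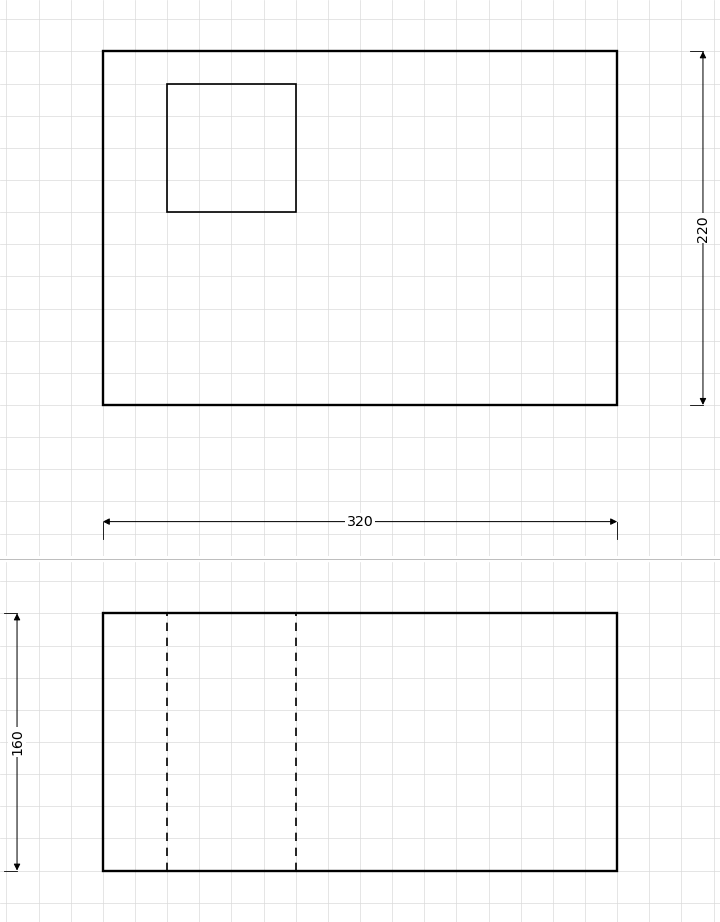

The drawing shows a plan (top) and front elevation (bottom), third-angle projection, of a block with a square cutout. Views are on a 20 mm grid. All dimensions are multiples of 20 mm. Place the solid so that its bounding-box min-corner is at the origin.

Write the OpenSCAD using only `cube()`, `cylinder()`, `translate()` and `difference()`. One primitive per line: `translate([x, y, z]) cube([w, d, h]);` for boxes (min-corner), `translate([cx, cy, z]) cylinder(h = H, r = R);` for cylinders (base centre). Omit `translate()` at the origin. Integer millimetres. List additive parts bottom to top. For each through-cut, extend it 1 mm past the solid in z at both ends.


difference() {
  cube([320, 220, 160]);
  translate([40, 120, -1]) cube([80, 80, 162]);
}


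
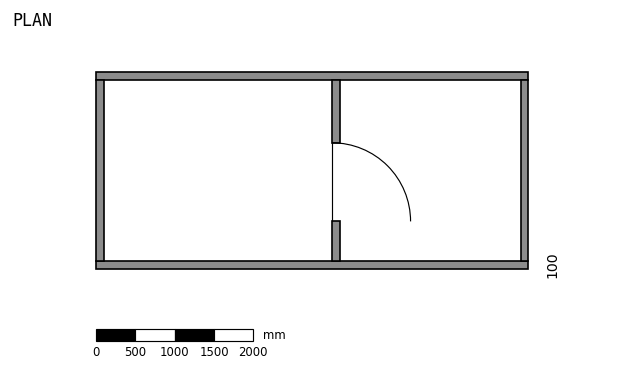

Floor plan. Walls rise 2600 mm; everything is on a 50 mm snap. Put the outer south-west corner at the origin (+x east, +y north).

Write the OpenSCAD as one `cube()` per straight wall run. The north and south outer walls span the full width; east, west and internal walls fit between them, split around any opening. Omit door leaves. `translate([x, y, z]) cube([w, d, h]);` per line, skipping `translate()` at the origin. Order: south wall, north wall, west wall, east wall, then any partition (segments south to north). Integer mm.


cube([5500, 100, 2600]);
translate([0, 2400, 0]) cube([5500, 100, 2600]);
translate([0, 100, 0]) cube([100, 2300, 2600]);
translate([5400, 100, 0]) cube([100, 2300, 2600]);
translate([3000, 100, 0]) cube([100, 500, 2600]);
translate([3000, 1600, 0]) cube([100, 800, 2600]);


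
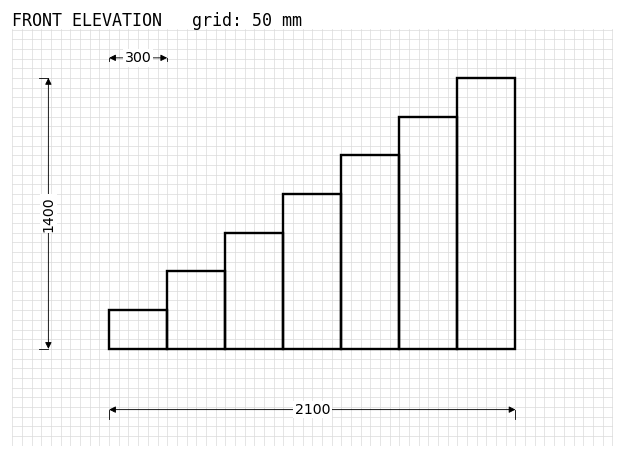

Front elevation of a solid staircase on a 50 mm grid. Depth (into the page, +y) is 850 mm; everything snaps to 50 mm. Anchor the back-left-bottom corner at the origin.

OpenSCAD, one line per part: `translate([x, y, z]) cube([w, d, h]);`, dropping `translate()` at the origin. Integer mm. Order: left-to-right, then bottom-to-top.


cube([300, 850, 200]);
translate([300, 0, 0]) cube([300, 850, 400]);
translate([600, 0, 0]) cube([300, 850, 600]);
translate([900, 0, 0]) cube([300, 850, 800]);
translate([1200, 0, 0]) cube([300, 850, 1000]);
translate([1500, 0, 0]) cube([300, 850, 1200]);
translate([1800, 0, 0]) cube([300, 850, 1400]);
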